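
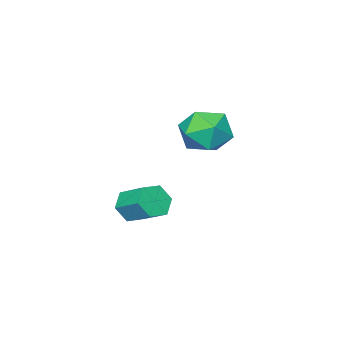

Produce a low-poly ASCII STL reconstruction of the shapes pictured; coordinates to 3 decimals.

solid 
facet normal 0.201 0.979 -0.036
outer loop
vertex -0.645 3.986 2.904
vertex -1.602 4.195 3.255
vertex -0.819 4.059 3.927
endloop
endfacet
facet normal 0.793 0.602 0.092
outer loop
vertex -0.645 3.986 2.904
vertex -0.819 4.059 3.927
vertex -0.204 3.306 3.557
endloop
endfacet
facet normal 0.883 0.143 -0.447
outer loop
vertex -0.645 3.986 2.904
vertex -0.204 3.306 3.557
vertex -0.607 2.976 2.655
endloop
endfacet
facet normal 0.346 0.237 -0.908
outer loop
vertex -0.645 3.986 2.904
vertex -0.607 2.976 2.655
vertex -1.471 3.526 2.469
endloop
endfacet
facet normal -0.075 0.753 -0.654
outer loop
vertex -0.645 3.986 2.904
vertex -1.471 3.526 2.469
vertex -1.602 4.195 3.255
endloop
endfacet
facet normal 0.689 0.224 0.689
outer loop
vertex -0.204 3.306 3.557
vertex -0.819 4.059 3.927
vertex -0.889 3.094 4.311
endloop
endfacet
facet normal -0.269 0.834 0.482
outer loop
vertex -0.819 4.059 3.927
vertex -1.602 4.195 3.255
vertex -1.753 3.644 4.125
endloop
endfacet
facet normal -0.715 0.469 -0.518
outer loop
vertex -1.602 4.195 3.255
vertex -1.471 3.526 2.469
vertex -2.156 3.314 3.223
endloop
endfacet
facet normal -0.034 -0.367 -0.929
outer loop
vertex -1.471 3.526 2.469
vertex -0.607 2.976 2.655
vertex -1.541 2.561 2.853
endloop
endfacet
facet normal 0.835 -0.519 -0.183
outer loop
vertex -0.607 2.976 2.655
vertex -0.204 3.306 3.557
vertex -0.758 2.425 3.525
endloop
endfacet
facet normal -0.346 -0.237 0.908
outer loop
vertex -1.715 2.634 3.876
vertex -0.889 3.094 4.311
vertex -1.753 3.644 4.125
endloop
endfacet
facet normal -0.883 -0.143 0.447
outer loop
vertex -1.715 2.634 3.876
vertex -1.753 3.644 4.125
vertex -2.156 3.314 3.223
endloop
endfacet
facet normal -0.793 -0.602 -0.092
outer loop
vertex -1.715 2.634 3.876
vertex -2.156 3.314 3.223
vertex -1.541 2.561 2.853
endloop
endfacet
facet normal -0.201 -0.979 0.036
outer loop
vertex -1.715 2.634 3.876
vertex -1.541 2.561 2.853
vertex -0.758 2.425 3.525
endloop
endfacet
facet normal 0.075 -0.753 0.654
outer loop
vertex -1.715 2.634 3.876
vertex -0.758 2.425 3.525
vertex -0.889 3.094 4.311
endloop
endfacet
facet normal 0.034 0.367 0.929
outer loop
vertex -1.753 3.644 4.125
vertex -0.889 3.094 4.311
vertex -0.819 4.059 3.927
endloop
endfacet
facet normal -0.835 0.519 0.183
outer loop
vertex -2.156 3.314 3.223
vertex -1.753 3.644 4.125
vertex -1.602 4.195 3.255
endloop
endfacet
facet normal -0.689 -0.224 -0.689
outer loop
vertex -1.541 2.561 2.853
vertex -2.156 3.314 3.223
vertex -1.471 3.526 2.469
endloop
endfacet
facet normal 0.269 -0.834 -0.482
outer loop
vertex -0.758 2.425 3.525
vertex -1.541 2.561 2.853
vertex -0.607 2.976 2.655
endloop
endfacet
facet normal 0.715 -0.469 0.518
outer loop
vertex -0.889 3.094 4.311
vertex -0.758 2.425 3.525
vertex -0.204 3.306 3.557
endloop
endfacet
facet normal -0.022 -0.868 -0.496
outer loop
vertex 0.016 0.361 -0.167
vertex -0.214 0.714 -0.775
vertex 0.51 0.625 -0.651
endloop
endfacet
facet normal 0.744 -0.345 0.572
outer loop
vertex 0.016 0.361 -0.167
vertex 0.51 0.625 -0.651
vertex 0.044 1.532 0.503
endloop
endfacet
facet normal 0.744 -0.345 0.572
outer loop
vertex 0.044 1.532 0.503
vertex 0.51 0.625 -0.651
vertex 0.538 1.797 0.02
endloop
endfacet
facet normal 0.021 0.867 0.497
outer loop
vertex 0.044 1.532 0.503
vertex 0.538 1.797 0.02
vertex -0.186 1.886 -0.105
endloop
endfacet
facet normal -0.022 -0.868 -0.497
outer loop
vertex 0.51 0.625 -0.651
vertex -0.214 0.714 -0.775
vertex 0.28 0.979 -1.259
endloop
endfacet
facet normal 0.950 0.137 -0.280
outer loop
vertex 0.51 0.625 -0.651
vertex 0.28 0.979 -1.259
vertex 0.538 1.797 0.02
endloop
endfacet
facet normal 0.950 0.138 -0.280
outer loop
vertex 0.538 1.797 0.02
vertex 0.28 0.979 -1.259
vertex 0.308 2.15 -0.588
endloop
endfacet
facet normal 0.021 0.868 0.496
outer loop
vertex 0.538 1.797 0.02
vertex 0.308 2.15 -0.588
vertex -0.186 1.886 -0.105
endloop
endfacet
facet normal -0.022 -0.868 -0.497
outer loop
vertex 0.28 0.979 -1.259
vertex -0.214 0.714 -0.775
vertex -0.444 1.068 -1.383
endloop
endfacet
facet normal 0.205 0.483 -0.851
outer loop
vertex 0.28 0.979 -1.259
vertex -0.444 1.068 -1.383
vertex 0.308 2.15 -0.588
endloop
endfacet
facet normal 0.206 0.482 -0.851
outer loop
vertex 0.308 2.15 -0.588
vertex -0.444 1.068 -1.383
vertex -0.416 2.239 -0.713
endloop
endfacet
facet normal 0.021 0.868 0.496
outer loop
vertex 0.308 2.15 -0.588
vertex -0.416 2.239 -0.713
vertex -0.186 1.886 -0.105
endloop
endfacet
facet normal -0.021 -0.867 -0.497
outer loop
vertex -0.444 1.068 -1.383
vertex -0.214 0.714 -0.775
vertex -0.938 0.803 -0.9
endloop
endfacet
facet normal -0.744 0.345 -0.572
outer loop
vertex -0.444 1.068 -1.383
vertex -0.938 0.803 -0.9
vertex -0.416 2.239 -0.713
endloop
endfacet
facet normal -0.744 0.345 -0.572
outer loop
vertex -0.416 2.239 -0.713
vertex -0.938 0.803 -0.9
vertex -0.91 1.975 -0.229
endloop
endfacet
facet normal 0.022 0.868 0.496
outer loop
vertex -0.416 2.239 -0.713
vertex -0.91 1.975 -0.229
vertex -0.186 1.886 -0.105
endloop
endfacet
facet normal -0.021 -0.868 -0.496
outer loop
vertex -0.938 0.803 -0.9
vertex -0.214 0.714 -0.775
vertex -0.708 0.45 -0.292
endloop
endfacet
facet normal -0.950 -0.137 0.280
outer loop
vertex -0.938 0.803 -0.9
vertex -0.708 0.45 -0.292
vertex -0.91 1.975 -0.229
endloop
endfacet
facet normal -0.950 -0.137 0.279
outer loop
vertex -0.91 1.975 -0.229
vertex -0.708 0.45 -0.292
vertex -0.68 1.621 0.379
endloop
endfacet
facet normal 0.022 0.868 0.497
outer loop
vertex -0.91 1.975 -0.229
vertex -0.68 1.621 0.379
vertex -0.186 1.886 -0.105
endloop
endfacet
facet normal -0.021 -0.868 -0.496
outer loop
vertex -0.708 0.45 -0.292
vertex -0.214 0.714 -0.775
vertex 0.016 0.361 -0.167
endloop
endfacet
facet normal -0.206 -0.483 0.851
outer loop
vertex -0.708 0.45 -0.292
vertex 0.016 0.361 -0.167
vertex -0.68 1.621 0.379
endloop
endfacet
facet normal -0.205 -0.482 0.852
outer loop
vertex -0.68 1.621 0.379
vertex 0.016 0.361 -0.167
vertex 0.044 1.532 0.503
endloop
endfacet
facet normal 0.022 0.868 0.497
outer loop
vertex -0.68 1.621 0.379
vertex 0.044 1.532 0.503
vertex -0.186 1.886 -0.105
endloop
endfacet

endsolid


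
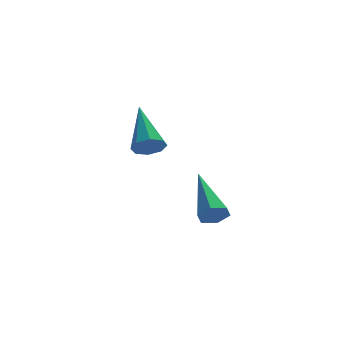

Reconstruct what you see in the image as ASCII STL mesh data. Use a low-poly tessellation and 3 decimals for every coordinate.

solid 
facet normal -0.017 -0.848 -0.530
outer loop
vertex 0.257 -3.849 2.098
vertex -0.117 -3.616 1.737
vertex 0.451 -3.645 1.765
endloop
endfacet
facet normal 0.868 -0.014 0.497
outer loop
vertex 0.257 -3.849 2.098
vertex 0.451 -3.645 1.765
vertex -0.083 -2.004 2.743
endloop
endfacet
facet normal -0.017 -0.848 -0.530
outer loop
vertex 0.451 -3.645 1.765
vertex -0.117 -3.616 1.737
vertex 0.312 -3.424 1.416
endloop
endfacet
facet normal 0.918 0.375 -0.128
outer loop
vertex 0.451 -3.645 1.765
vertex 0.312 -3.424 1.416
vertex -0.083 -2.004 2.743
endloop
endfacet
facet normal -0.016 -0.848 -0.529
outer loop
vertex 0.312 -3.424 1.416
vertex -0.117 -3.616 1.737
vertex -0.078 -3.316 1.255
endloop
endfacet
facet normal 0.433 0.677 -0.595
outer loop
vertex 0.312 -3.424 1.416
vertex -0.078 -3.316 1.255
vertex -0.083 -2.004 2.743
endloop
endfacet
facet normal -0.017 -0.848 -0.529
outer loop
vertex -0.078 -3.316 1.255
vertex -0.117 -3.616 1.737
vertex -0.492 -3.383 1.376
endloop
endfacet
facet normal -0.300 0.715 -0.631
outer loop
vertex -0.078 -3.316 1.255
vertex -0.492 -3.383 1.376
vertex -0.083 -2.004 2.743
endloop
endfacet
facet normal -0.018 -0.849 -0.529
outer loop
vertex -0.492 -3.383 1.376
vertex -0.117 -3.616 1.737
vertex -0.686 -3.587 1.71
endloop
endfacet
facet normal -0.858 0.466 -0.214
outer loop
vertex -0.492 -3.383 1.376
vertex -0.686 -3.587 1.71
vertex -0.083 -2.004 2.743
endloop
endfacet
facet normal -0.018 -0.849 -0.528
outer loop
vertex -0.686 -3.587 1.71
vertex -0.117 -3.616 1.737
vertex -0.547 -3.807 2.059
endloop
endfacet
facet normal -0.908 0.078 0.411
outer loop
vertex -0.686 -3.587 1.71
vertex -0.547 -3.807 2.059
vertex -0.083 -2.004 2.743
endloop
endfacet
facet normal -0.019 -0.849 -0.529
outer loop
vertex -0.547 -3.807 2.059
vertex -0.117 -3.616 1.737
vertex -0.156 -3.916 2.22
endloop
endfacet
facet normal -0.424 -0.224 0.878
outer loop
vertex -0.547 -3.807 2.059
vertex -0.156 -3.916 2.22
vertex -0.083 -2.004 2.743
endloop
endfacet
facet normal -0.018 -0.849 -0.529
outer loop
vertex -0.156 -3.916 2.22
vertex -0.117 -3.616 1.737
vertex 0.257 -3.849 2.098
endloop
endfacet
facet normal 0.312 -0.262 0.913
outer loop
vertex -0.156 -3.916 2.22
vertex 0.257 -3.849 2.098
vertex -0.083 -2.004 2.743
endloop
endfacet
facet normal 0.023 -0.904 -0.427
outer loop
vertex 2.572 -2.845 -1.695
vertex 2.194 -2.671 -2.084
vertex 2.752 -2.61 -2.183
endloop
endfacet
facet normal 0.920 0.087 0.381
outer loop
vertex 2.572 -2.845 -1.695
vertex 2.752 -2.61 -2.183
vertex 2.146 -0.709 -1.156
endloop
endfacet
facet normal 0.023 -0.904 -0.428
outer loop
vertex 2.752 -2.61 -2.183
vertex 2.194 -2.671 -2.084
vertex 2.373 -2.436 -2.571
endloop
endfacet
facet normal 0.723 0.492 -0.485
outer loop
vertex 2.752 -2.61 -2.183
vertex 2.373 -2.436 -2.571
vertex 2.146 -0.709 -1.156
endloop
endfacet
facet normal 0.021 -0.903 -0.428
outer loop
vertex 2.373 -2.436 -2.571
vertex 2.194 -2.671 -2.084
vertex 1.815 -2.496 -2.472
endloop
endfacet
facet normal -0.202 0.605 -0.770
outer loop
vertex 2.373 -2.436 -2.571
vertex 1.815 -2.496 -2.472
vertex 2.146 -0.709 -1.156
endloop
endfacet
facet normal 0.021 -0.903 -0.428
outer loop
vertex 1.815 -2.496 -2.472
vertex 2.194 -2.671 -2.084
vertex 1.635 -2.731 -1.985
endloop
endfacet
facet normal -0.930 0.314 -0.192
outer loop
vertex 1.815 -2.496 -2.472
vertex 1.635 -2.731 -1.985
vertex 2.146 -0.709 -1.156
endloop
endfacet
facet normal 0.022 -0.905 -0.426
outer loop
vertex 1.635 -2.731 -1.985
vertex 2.194 -2.671 -2.084
vertex 2.014 -2.905 -1.596
endloop
endfacet
facet normal -0.733 -0.091 0.674
outer loop
vertex 1.635 -2.731 -1.985
vertex 2.014 -2.905 -1.596
vertex 2.146 -0.709 -1.156
endloop
endfacet
facet normal 0.022 -0.905 -0.426
outer loop
vertex 2.014 -2.905 -1.596
vertex 2.194 -2.671 -2.084
vertex 2.572 -2.845 -1.695
endloop
endfacet
facet normal 0.192 -0.204 0.960
outer loop
vertex 2.014 -2.905 -1.596
vertex 2.572 -2.845 -1.695
vertex 2.146 -0.709 -1.156
endloop
endfacet

endsolid


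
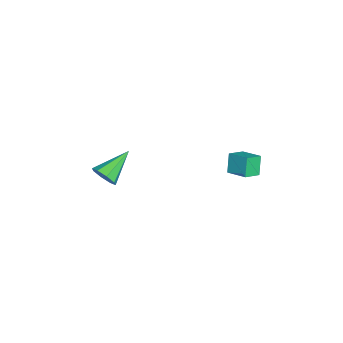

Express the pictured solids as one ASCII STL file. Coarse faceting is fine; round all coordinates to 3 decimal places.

solid 
facet normal -0.672 0.635 -0.381
outer loop
vertex -1.391 3.37 -2.921
vertex -0.754 4.251 -2.577
vertex -0.872 3.359 -3.856
endloop
endfacet
facet normal -0.559 -0.773 -0.301
outer loop
vertex -0.246 2.769 -3.503
vertex -1.391 3.37 -2.921
vertex -0.872 3.359 -3.856
endloop
endfacet
facet normal -0.673 0.634 -0.380
outer loop
vertex -0.872 3.359 -3.856
vertex -0.754 4.251 -2.577
vertex -0.235 4.241 -3.513
endloop
endfacet
facet normal 0.484 -0.010 -0.875
outer loop
vertex -0.235 4.241 -3.513
vertex -0.246 2.769 -3.503
vertex -0.872 3.359 -3.856
endloop
endfacet
facet normal -0.485 0.009 0.875
outer loop
vertex -1.391 3.37 -2.921
vertex -0.128 3.661 -2.224
vertex -0.754 4.251 -2.577
endloop
endfacet
facet normal -0.559 -0.773 -0.302
outer loop
vertex -0.765 2.779 -2.567
vertex -1.391 3.37 -2.921
vertex -0.246 2.769 -3.503
endloop
endfacet
facet normal -0.485 0.010 0.874
outer loop
vertex -0.765 2.779 -2.567
vertex -0.128 3.661 -2.224
vertex -1.391 3.37 -2.921
endloop
endfacet
facet normal 0.558 0.773 0.301
outer loop
vertex -0.754 4.251 -2.577
vertex -0.128 3.661 -2.224
vertex -0.235 4.241 -3.513
endloop
endfacet
facet normal 0.485 -0.010 -0.874
outer loop
vertex 0.391 3.65 -3.159
vertex -0.246 2.769 -3.503
vertex -0.235 4.241 -3.513
endloop
endfacet
facet normal 0.559 0.773 0.301
outer loop
vertex -0.235 4.241 -3.513
vertex -0.128 3.661 -2.224
vertex 0.391 3.65 -3.159
endloop
endfacet
facet normal 0.673 -0.635 0.380
outer loop
vertex 0.391 3.65 -3.159
vertex -0.765 2.779 -2.567
vertex -0.246 2.769 -3.503
endloop
endfacet
facet normal 0.673 -0.634 0.381
outer loop
vertex -0.128 3.661 -2.224
vertex -0.765 2.779 -2.567
vertex 0.391 3.65 -3.159
endloop
endfacet
facet normal 0.710 -0.535 -0.457
outer loop
vertex 0.616 -2.72 -3.63
vertex 0.137 -2.935 -4.123
vertex 0.593 -2.38 -4.064
endloop
endfacet
facet normal 0.421 0.725 0.546
outer loop
vertex 0.616 -2.72 -3.63
vertex 0.593 -2.38 -4.064
vertex -1.177 -1.945 -3.277
endloop
endfacet
facet normal 0.710 -0.535 -0.459
outer loop
vertex 0.593 -2.38 -4.064
vertex 0.137 -2.935 -4.123
vertex 0.302 -2.365 -4.532
endloop
endfacet
facet normal 0.199 0.976 -0.092
outer loop
vertex 0.593 -2.38 -4.064
vertex 0.302 -2.365 -4.532
vertex -1.177 -1.945 -3.277
endloop
endfacet
facet normal 0.711 -0.534 -0.458
outer loop
vertex 0.302 -2.365 -4.532
vertex 0.137 -2.935 -4.123
vertex -0.085 -2.684 -4.761
endloop
endfacet
facet normal -0.281 0.761 -0.585
outer loop
vertex 0.302 -2.365 -4.532
vertex -0.085 -2.684 -4.761
vertex -1.177 -1.945 -3.277
endloop
endfacet
facet normal 0.710 -0.535 -0.458
outer loop
vertex -0.085 -2.684 -4.761
vertex 0.137 -2.935 -4.123
vertex -0.342 -3.149 -4.616
endloop
endfacet
facet normal -0.736 0.206 -0.644
outer loop
vertex -0.085 -2.684 -4.761
vertex -0.342 -3.149 -4.616
vertex -1.177 -1.945 -3.277
endloop
endfacet
facet normal 0.710 -0.535 -0.458
outer loop
vertex -0.342 -3.149 -4.616
vertex 0.137 -2.935 -4.123
vertex -0.319 -3.489 -4.183
endloop
endfacet
facet normal -0.902 -0.362 -0.237
outer loop
vertex -0.342 -3.149 -4.616
vertex -0.319 -3.489 -4.183
vertex -1.177 -1.945 -3.277
endloop
endfacet
facet normal 0.710 -0.535 -0.459
outer loop
vertex -0.319 -3.489 -4.183
vertex 0.137 -2.935 -4.123
vertex -0.028 -3.504 -3.715
endloop
endfacet
facet normal -0.679 -0.614 0.403
outer loop
vertex -0.319 -3.489 -4.183
vertex -0.028 -3.504 -3.715
vertex -1.177 -1.945 -3.277
endloop
endfacet
facet normal 0.710 -0.534 -0.458
outer loop
vertex -0.028 -3.504 -3.715
vertex 0.137 -2.935 -4.123
vertex 0.359 -3.186 -3.486
endloop
endfacet
facet normal -0.201 -0.399 0.894
outer loop
vertex -0.028 -3.504 -3.715
vertex 0.359 -3.186 -3.486
vertex -1.177 -1.945 -3.277
endloop
endfacet
facet normal 0.711 -0.534 -0.458
outer loop
vertex 0.359 -3.186 -3.486
vertex 0.137 -2.935 -4.123
vertex 0.616 -2.72 -3.63
endloop
endfacet
facet normal 0.255 0.155 0.955
outer loop
vertex 0.359 -3.186 -3.486
vertex 0.616 -2.72 -3.63
vertex -1.177 -1.945 -3.277
endloop
endfacet

endsolid


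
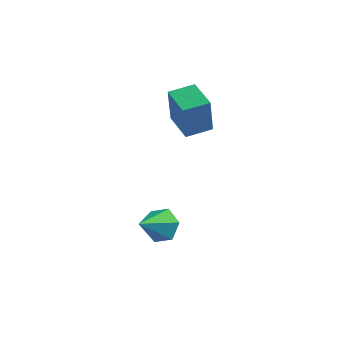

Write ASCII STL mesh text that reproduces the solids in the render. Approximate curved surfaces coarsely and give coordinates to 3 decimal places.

solid 
facet normal -0.715 0.697 0.059
outer loop
vertex 0.852 1.932 3.836
vertex 1.858 2.953 3.977
vertex 0.908 2.167 1.73
endloop
endfacet
facet normal -0.698 -0.709 -0.098
outer loop
vertex 2.202 0.907 1.623
vertex 0.852 1.932 3.836
vertex 0.908 2.167 1.73
endloop
endfacet
facet normal -0.715 0.696 0.059
outer loop
vertex 0.908 2.167 1.73
vertex 1.858 2.953 3.977
vertex 1.913 3.188 1.871
endloop
endfacet
facet normal 0.026 0.111 -0.993
outer loop
vertex 1.913 3.188 1.871
vertex 2.202 0.907 1.623
vertex 0.908 2.167 1.73
endloop
endfacet
facet normal -0.026 -0.111 0.993
outer loop
vertex 0.852 1.932 3.836
vertex 3.152 1.693 3.87
vertex 1.858 2.953 3.977
endloop
endfacet
facet normal -0.698 -0.709 -0.097
outer loop
vertex 2.147 0.672 3.729
vertex 0.852 1.932 3.836
vertex 2.202 0.907 1.623
endloop
endfacet
facet normal -0.026 -0.111 0.993
outer loop
vertex 2.147 0.672 3.729
vertex 3.152 1.693 3.87
vertex 0.852 1.932 3.836
endloop
endfacet
facet normal 0.698 0.709 0.097
outer loop
vertex 1.858 2.953 3.977
vertex 3.152 1.693 3.87
vertex 1.913 3.188 1.871
endloop
endfacet
facet normal 0.026 0.111 -0.993
outer loop
vertex 3.208 1.928 1.764
vertex 2.202 0.907 1.623
vertex 1.913 3.188 1.871
endloop
endfacet
facet normal 0.698 0.709 0.098
outer loop
vertex 1.913 3.188 1.871
vertex 3.152 1.693 3.87
vertex 3.208 1.928 1.764
endloop
endfacet
facet normal 0.715 -0.696 -0.059
outer loop
vertex 3.208 1.928 1.764
vertex 2.147 0.672 3.729
vertex 2.202 0.907 1.623
endloop
endfacet
facet normal 0.715 -0.696 -0.059
outer loop
vertex 3.152 1.693 3.87
vertex 2.147 0.672 3.729
vertex 3.208 1.928 1.764
endloop
endfacet
facet normal 0.283 0.759 -0.586
outer loop
vertex 2.837 -1.494 -2.803
vertex 1.928 -1.527 -3.285
vertex 2.049 -0.93 -2.454
endloop
endfacet
facet normal 0.409 0.007 0.913
outer loop
vertex 2.837 -1.494 -2.803
vertex 2.049 -0.93 -2.454
vertex 1.372 -3.013 -2.135
endloop
endfacet
facet normal 0.284 0.759 -0.586
outer loop
vertex 2.049 -0.93 -2.454
vertex 1.928 -1.527 -3.285
vertex 1.14 -0.962 -2.936
endloop
endfacet
facet normal -0.458 0.278 0.845
outer loop
vertex 2.049 -0.93 -2.454
vertex 1.14 -0.962 -2.936
vertex 1.372 -3.013 -2.135
endloop
endfacet
facet normal 0.284 0.758 -0.587
outer loop
vertex 1.14 -0.962 -2.936
vertex 1.928 -1.527 -3.285
vertex 1.018 -1.559 -3.767
endloop
endfacet
facet normal -0.984 -0.043 0.175
outer loop
vertex 1.14 -0.962 -2.936
vertex 1.018 -1.559 -3.767
vertex 1.372 -3.013 -2.135
endloop
endfacet
facet normal 0.284 0.759 -0.586
outer loop
vertex 1.018 -1.559 -3.767
vertex 1.928 -1.527 -3.285
vertex 1.806 -2.123 -4.115
endloop
endfacet
facet normal -0.643 -0.636 -0.427
outer loop
vertex 1.018 -1.559 -3.767
vertex 1.806 -2.123 -4.115
vertex 1.372 -3.013 -2.135
endloop
endfacet
facet normal 0.284 0.759 -0.586
outer loop
vertex 1.806 -2.123 -4.115
vertex 1.928 -1.527 -3.285
vertex 2.716 -2.091 -3.633
endloop
endfacet
facet normal 0.222 -0.907 -0.359
outer loop
vertex 1.806 -2.123 -4.115
vertex 2.716 -2.091 -3.633
vertex 1.372 -3.013 -2.135
endloop
endfacet
facet normal 0.284 0.758 -0.587
outer loop
vertex 2.716 -2.091 -3.633
vertex 1.928 -1.527 -3.285
vertex 2.837 -1.494 -2.803
endloop
endfacet
facet normal 0.749 -0.585 0.312
outer loop
vertex 2.716 -2.091 -3.633
vertex 2.837 -1.494 -2.803
vertex 1.372 -3.013 -2.135
endloop
endfacet

endsolid


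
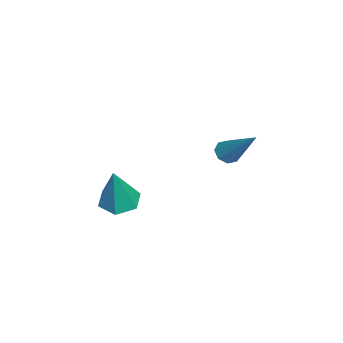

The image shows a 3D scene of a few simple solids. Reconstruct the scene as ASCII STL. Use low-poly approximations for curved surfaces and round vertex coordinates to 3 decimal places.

solid 
facet normal -0.481 -0.510 -0.713
outer loop
vertex 1.613 0.339 2.7
vertex 1.193 0.616 2.785
vertex 1.599 0.661 2.479
endloop
endfacet
facet normal 0.961 -0.127 -0.246
outer loop
vertex 1.613 0.339 2.7
vertex 1.599 0.661 2.479
vertex 2.187 1.664 4.255
endloop
endfacet
facet normal -0.481 -0.510 -0.713
outer loop
vertex 1.599 0.661 2.479
vertex 1.193 0.616 2.785
vertex 1.347 0.956 2.438
endloop
endfacet
facet normal 0.685 0.513 -0.517
outer loop
vertex 1.599 0.661 2.479
vertex 1.347 0.956 2.438
vertex 2.187 1.664 4.255
endloop
endfacet
facet normal -0.485 -0.507 -0.712
outer loop
vertex 1.347 0.956 2.438
vertex 1.193 0.616 2.785
vertex 1.006 1.053 2.601
endloop
endfacet
facet normal 0.074 0.917 -0.392
outer loop
vertex 1.347 0.956 2.438
vertex 1.006 1.053 2.601
vertex 2.187 1.664 4.255
endloop
endfacet
facet normal -0.482 -0.507 -0.715
outer loop
vertex 1.006 1.053 2.601
vertex 1.193 0.616 2.785
vertex 0.774 0.893 2.871
endloop
endfacet
facet normal -0.521 0.852 0.057
outer loop
vertex 1.006 1.053 2.601
vertex 0.774 0.893 2.871
vertex 2.187 1.664 4.255
endloop
endfacet
facet normal -0.483 -0.510 -0.712
outer loop
vertex 0.774 0.893 2.871
vertex 1.193 0.616 2.785
vertex 0.788 0.571 3.092
endloop
endfacet
facet normal -0.746 0.355 0.564
outer loop
vertex 0.774 0.893 2.871
vertex 0.788 0.571 3.092
vertex 2.187 1.664 4.255
endloop
endfacet
facet normal -0.483 -0.509 -0.712
outer loop
vertex 0.788 0.571 3.092
vertex 1.193 0.616 2.785
vertex 1.039 0.275 3.133
endloop
endfacet
facet normal -0.472 -0.284 0.835
outer loop
vertex 0.788 0.571 3.092
vertex 1.039 0.275 3.133
vertex 2.187 1.664 4.255
endloop
endfacet
facet normal -0.483 -0.509 -0.713
outer loop
vertex 1.039 0.275 3.133
vertex 1.193 0.616 2.785
vertex 1.381 0.179 2.97
endloop
endfacet
facet normal 0.144 -0.691 0.708
outer loop
vertex 1.039 0.275 3.133
vertex 1.381 0.179 2.97
vertex 2.187 1.664 4.255
endloop
endfacet
facet normal -0.480 -0.509 -0.714
outer loop
vertex 1.381 0.179 2.97
vertex 1.193 0.616 2.785
vertex 1.613 0.339 2.7
endloop
endfacet
facet normal 0.735 -0.625 0.261
outer loop
vertex 1.381 0.179 2.97
vertex 1.613 0.339 2.7
vertex 2.187 1.664 4.255
endloop
endfacet
facet normal -0.325 0.053 -0.944
outer loop
vertex -0.258 -2.776 -1.483
vertex -0.684 -3.468 -1.375
vertex -1.032 -2.743 -1.215
endloop
endfacet
facet normal 0.160 0.923 0.350
outer loop
vertex -0.258 -2.776 -1.483
vertex -1.032 -2.743 -1.215
vertex -0.036 -3.572 0.515
endloop
endfacet
facet normal -0.325 0.053 -0.944
outer loop
vertex -1.032 -2.743 -1.215
vertex -0.684 -3.468 -1.375
vertex -1.458 -3.435 -1.107
endloop
endfacet
facet normal -0.637 0.485 0.599
outer loop
vertex -1.032 -2.743 -1.215
vertex -1.458 -3.435 -1.107
vertex -0.036 -3.572 0.515
endloop
endfacet
facet normal -0.325 0.053 -0.944
outer loop
vertex -1.458 -3.435 -1.107
vertex -0.684 -3.468 -1.375
vertex -1.11 -4.16 -1.267
endloop
endfacet
facet normal -0.688 -0.455 0.565
outer loop
vertex -1.458 -3.435 -1.107
vertex -1.11 -4.16 -1.267
vertex -0.036 -3.572 0.515
endloop
endfacet
facet normal -0.324 0.052 -0.945
outer loop
vertex -1.11 -4.16 -1.267
vertex -0.684 -3.468 -1.375
vertex -0.336 -4.193 -1.534
endloop
endfacet
facet normal 0.056 -0.958 0.282
outer loop
vertex -1.11 -4.16 -1.267
vertex -0.336 -4.193 -1.534
vertex -0.036 -3.572 0.515
endloop
endfacet
facet normal -0.323 0.052 -0.945
outer loop
vertex -0.336 -4.193 -1.534
vertex -0.684 -3.468 -1.375
vertex 0.091 -3.501 -1.642
endloop
endfacet
facet normal 0.853 -0.521 0.033
outer loop
vertex -0.336 -4.193 -1.534
vertex 0.091 -3.501 -1.642
vertex -0.036 -3.572 0.515
endloop
endfacet
facet normal -0.323 0.052 -0.945
outer loop
vertex 0.091 -3.501 -1.642
vertex -0.684 -3.468 -1.375
vertex -0.258 -2.776 -1.483
endloop
endfacet
facet normal 0.905 0.421 0.067
outer loop
vertex 0.091 -3.501 -1.642
vertex -0.258 -2.776 -1.483
vertex -0.036 -3.572 0.515
endloop
endfacet

endsolid


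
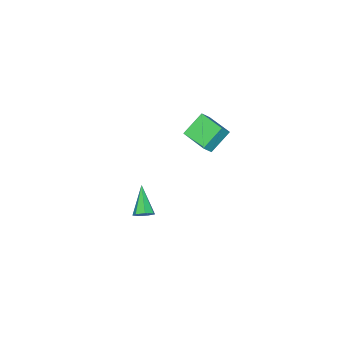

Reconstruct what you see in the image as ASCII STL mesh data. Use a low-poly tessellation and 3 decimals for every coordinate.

solid 
facet normal 0.573 0.580 -0.579
outer loop
vertex 3.409 0.193 -0.426
vertex 3.054 0.62 -0.35
vertex 3.503 0.481 -0.045
endloop
endfacet
facet normal 0.600 -0.703 0.383
outer loop
vertex 3.409 0.193 -0.426
vertex 3.503 0.481 -0.045
vertex 2.086 -0.36 0.63
endloop
endfacet
facet normal 0.573 0.580 -0.579
outer loop
vertex 3.503 0.481 -0.045
vertex 3.054 0.62 -0.35
vertex 3.259 0.873 0.106
endloop
endfacet
facet normal 0.457 -0.057 0.888
outer loop
vertex 3.503 0.481 -0.045
vertex 3.259 0.873 0.106
vertex 2.086 -0.36 0.63
endloop
endfacet
facet normal 0.572 0.580 -0.579
outer loop
vertex 3.259 0.873 0.106
vertex 3.054 0.62 -0.35
vertex 2.861 1.074 -0.086
endloop
endfacet
facet normal -0.153 0.507 0.848
outer loop
vertex 3.259 0.873 0.106
vertex 2.861 1.074 -0.086
vertex 2.086 -0.36 0.63
endloop
endfacet
facet normal 0.573 0.580 -0.579
outer loop
vertex 2.861 1.074 -0.086
vertex 3.054 0.62 -0.35
vertex 2.608 0.934 -0.477
endloop
endfacet
facet normal -0.770 0.564 0.296
outer loop
vertex 2.861 1.074 -0.086
vertex 2.608 0.934 -0.477
vertex 2.086 -0.36 0.63
endloop
endfacet
facet normal 0.573 0.580 -0.579
outer loop
vertex 2.608 0.934 -0.477
vertex 3.054 0.62 -0.35
vertex 2.691 0.557 -0.772
endloop
endfacet
facet normal -0.932 0.072 -0.355
outer loop
vertex 2.608 0.934 -0.477
vertex 2.691 0.557 -0.772
vertex 2.086 -0.36 0.63
endloop
endfacet
facet normal 0.573 0.580 -0.579
outer loop
vertex 2.691 0.557 -0.772
vertex 3.054 0.62 -0.35
vertex 3.048 0.227 -0.749
endloop
endfacet
facet normal -0.514 -0.599 -0.614
outer loop
vertex 2.691 0.557 -0.772
vertex 3.048 0.227 -0.749
vertex 2.086 -0.36 0.63
endloop
endfacet
facet normal 0.573 0.580 -0.579
outer loop
vertex 3.048 0.227 -0.749
vertex 3.054 0.62 -0.35
vertex 3.409 0.193 -0.426
endloop
endfacet
facet normal 0.167 -0.944 -0.286
outer loop
vertex 3.048 0.227 -0.749
vertex 3.409 0.193 -0.426
vertex 2.086 -0.36 0.63
endloop
endfacet
facet normal -0.624 0.081 -0.778
outer loop
vertex -4.898 -1.749 -0.021
vertex -4.623 -0.194 -0.08
vertex -3.724 -1.993 -0.988
endloop
endfacet
facet normal -0.174 -0.984 0.038
outer loop
vertex -3.157 -2.066 -0.28
vertex -4.898 -1.749 -0.021
vertex -3.724 -1.993 -0.988
endloop
endfacet
facet normal -0.623 0.081 -0.778
outer loop
vertex -3.724 -1.993 -0.988
vertex -4.623 -0.194 -0.08
vertex -3.449 -0.438 -1.046
endloop
endfacet
facet normal 0.763 -0.158 -0.627
outer loop
vertex -3.449 -0.438 -1.046
vertex -3.157 -2.066 -0.28
vertex -3.724 -1.993 -0.988
endloop
endfacet
facet normal -0.763 0.159 0.627
outer loop
vertex -4.898 -1.749 -0.021
vertex -4.056 -0.267 0.628
vertex -4.623 -0.194 -0.08
endloop
endfacet
facet normal -0.174 -0.984 0.038
outer loop
vertex -4.331 -1.822 0.686
vertex -4.898 -1.749 -0.021
vertex -3.157 -2.066 -0.28
endloop
endfacet
facet normal -0.762 0.158 0.628
outer loop
vertex -4.331 -1.822 0.686
vertex -4.056 -0.267 0.628
vertex -4.898 -1.749 -0.021
endloop
endfacet
facet normal 0.174 0.984 -0.038
outer loop
vertex -4.623 -0.194 -0.08
vertex -4.056 -0.267 0.628
vertex -3.449 -0.438 -1.046
endloop
endfacet
facet normal 0.762 -0.159 -0.628
outer loop
vertex -2.882 -0.511 -0.339
vertex -3.157 -2.066 -0.28
vertex -3.449 -0.438 -1.046
endloop
endfacet
facet normal 0.174 0.984 -0.038
outer loop
vertex -3.449 -0.438 -1.046
vertex -4.056 -0.267 0.628
vertex -2.882 -0.511 -0.339
endloop
endfacet
facet normal 0.623 -0.081 0.778
outer loop
vertex -2.882 -0.511 -0.339
vertex -4.331 -1.822 0.686
vertex -3.157 -2.066 -0.28
endloop
endfacet
facet normal 0.624 -0.081 0.778
outer loop
vertex -4.056 -0.267 0.628
vertex -4.331 -1.822 0.686
vertex -2.882 -0.511 -0.339
endloop
endfacet

endsolid


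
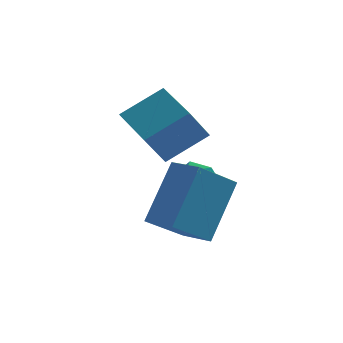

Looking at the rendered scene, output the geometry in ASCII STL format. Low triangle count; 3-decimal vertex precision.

solid 
facet normal -0.366 -0.459 0.810
outer loop
vertex -2.062 -1.722 2.69
vertex -2.914 -0.405 3.051
vertex -3.265 -2.266 1.839
endloop
endfacet
facet normal 0.529 -0.818 -0.225
outer loop
vertex -2.746 -1.615 0.689
vertex -2.062 -1.722 2.69
vertex -3.265 -2.266 1.839
endloop
endfacet
facet normal -0.365 -0.459 0.810
outer loop
vertex -3.265 -2.266 1.839
vertex -2.914 -0.405 3.051
vertex -4.117 -0.949 2.201
endloop
endfacet
facet normal -0.766 -0.347 -0.542
outer loop
vertex -4.117 -0.949 2.201
vertex -2.746 -1.615 0.689
vertex -3.265 -2.266 1.839
endloop
endfacet
facet normal 0.766 0.347 0.542
outer loop
vertex -2.062 -1.722 2.69
vertex -2.395 0.246 1.901
vertex -2.914 -0.405 3.051
endloop
endfacet
facet normal 0.529 -0.819 -0.225
outer loop
vertex -1.543 -1.071 1.539
vertex -2.062 -1.722 2.69
vertex -2.746 -1.615 0.689
endloop
endfacet
facet normal 0.766 0.347 0.541
outer loop
vertex -1.543 -1.071 1.539
vertex -2.395 0.246 1.901
vertex -2.062 -1.722 2.69
endloop
endfacet
facet normal -0.529 0.818 0.225
outer loop
vertex -2.914 -0.405 3.051
vertex -2.395 0.246 1.901
vertex -4.117 -0.949 2.201
endloop
endfacet
facet normal -0.766 -0.347 -0.542
outer loop
vertex -3.598 -0.298 1.05
vertex -2.746 -1.615 0.689
vertex -4.117 -0.949 2.201
endloop
endfacet
facet normal -0.529 0.818 0.224
outer loop
vertex -4.117 -0.949 2.201
vertex -2.395 0.246 1.901
vertex -3.598 -0.298 1.05
endloop
endfacet
facet normal 0.365 0.458 -0.810
outer loop
vertex -3.598 -0.298 1.05
vertex -1.543 -1.071 1.539
vertex -2.746 -1.615 0.689
endloop
endfacet
facet normal 0.365 0.459 -0.810
outer loop
vertex -2.395 0.246 1.901
vertex -1.543 -1.071 1.539
vertex -3.598 -0.298 1.05
endloop
endfacet
facet normal -0.706 0.630 0.322
outer loop
vertex -2.247 -0.018 -0.673
vertex -2.69 -0.638 -0.431
vertex -2.163 -0.303 0.069
endloop
endfacet
facet normal -0.061 0.929 0.364
outer loop
vertex -2.247 -0.018 -0.673
vertex -2.163 -0.303 0.069
vertex -1.518 -0.095 -0.355
endloop
endfacet
facet normal 0.225 0.930 -0.290
outer loop
vertex -2.247 -0.018 -0.673
vertex -1.518 -0.095 -0.355
vertex -1.646 -0.301 -1.116
endloop
endfacet
facet normal -0.245 0.631 -0.736
outer loop
vertex -2.247 -0.018 -0.673
vertex -1.646 -0.301 -1.116
vertex -2.37 -0.637 -1.163
endloop
endfacet
facet normal -0.820 0.446 -0.358
outer loop
vertex -2.247 -0.018 -0.673
vertex -2.37 -0.637 -1.163
vertex -2.69 -0.638 -0.431
endloop
endfacet
facet normal 0.347 0.517 0.782
outer loop
vertex -1.518 -0.095 -0.355
vertex -2.163 -0.303 0.069
vertex -1.51 -0.763 0.083
endloop
endfacet
facet normal -0.699 0.033 0.715
outer loop
vertex -2.163 -0.303 0.069
vertex -2.69 -0.638 -0.431
vertex -2.234 -1.099 0.036
endloop
endfacet
facet normal -0.884 -0.264 -0.387
outer loop
vertex -2.69 -0.638 -0.431
vertex -2.37 -0.637 -1.163
vertex -2.362 -1.305 -0.725
endloop
endfacet
facet normal 0.048 0.037 -0.998
outer loop
vertex -2.37 -0.637 -1.163
vertex -1.646 -0.301 -1.116
vertex -1.717 -1.097 -1.149
endloop
endfacet
facet normal 0.808 0.519 -0.277
outer loop
vertex -1.646 -0.301 -1.116
vertex -1.518 -0.095 -0.355
vertex -1.19 -0.762 -0.649
endloop
endfacet
facet normal 0.245 -0.631 0.736
outer loop
vertex -1.633 -1.382 -0.407
vertex -1.51 -0.763 0.083
vertex -2.234 -1.099 0.036
endloop
endfacet
facet normal -0.225 -0.930 0.290
outer loop
vertex -1.633 -1.382 -0.407
vertex -2.234 -1.099 0.036
vertex -2.362 -1.305 -0.725
endloop
endfacet
facet normal 0.061 -0.929 -0.364
outer loop
vertex -1.633 -1.382 -0.407
vertex -2.362 -1.305 -0.725
vertex -1.717 -1.097 -1.149
endloop
endfacet
facet normal 0.706 -0.630 -0.322
outer loop
vertex -1.633 -1.382 -0.407
vertex -1.717 -1.097 -1.149
vertex -1.19 -0.762 -0.649
endloop
endfacet
facet normal 0.820 -0.446 0.358
outer loop
vertex -1.633 -1.382 -0.407
vertex -1.19 -0.762 -0.649
vertex -1.51 -0.763 0.083
endloop
endfacet
facet normal -0.048 -0.037 0.998
outer loop
vertex -2.234 -1.099 0.036
vertex -1.51 -0.763 0.083
vertex -2.163 -0.303 0.069
endloop
endfacet
facet normal -0.808 -0.519 0.277
outer loop
vertex -2.362 -1.305 -0.725
vertex -2.234 -1.099 0.036
vertex -2.69 -0.638 -0.431
endloop
endfacet
facet normal -0.347 -0.517 -0.782
outer loop
vertex -1.717 -1.097 -1.149
vertex -2.362 -1.305 -0.725
vertex -2.37 -0.637 -1.163
endloop
endfacet
facet normal 0.699 -0.033 -0.715
outer loop
vertex -1.19 -0.762 -0.649
vertex -1.717 -1.097 -1.149
vertex -1.646 -0.301 -1.116
endloop
endfacet
facet normal 0.884 0.264 0.387
outer loop
vertex -1.51 -0.763 0.083
vertex -1.19 -0.762 -0.649
vertex -1.518 -0.095 -0.355
endloop
endfacet
facet normal -0.586 -0.532 0.612
outer loop
vertex -1.675 -3.175 1.327
vertex -2.493 -2.496 1.134
vertex -2.306 -4.412 -0.353
endloop
endfacet
facet normal 0.757 -0.629 0.179
outer loop
vertex -1.327 -3.524 -1.374
vertex -1.675 -3.175 1.327
vertex -2.306 -4.412 -0.353
endloop
endfacet
facet normal -0.586 -0.532 0.611
outer loop
vertex -2.306 -4.412 -0.353
vertex -2.493 -2.496 1.134
vertex -3.123 -3.733 -0.546
endloop
endfacet
facet normal -0.289 -0.567 -0.771
outer loop
vertex -3.123 -3.733 -0.546
vertex -1.327 -3.524 -1.374
vertex -2.306 -4.412 -0.353
endloop
endfacet
facet normal 0.289 0.568 0.771
outer loop
vertex -1.675 -3.175 1.327
vertex -1.514 -1.608 0.113
vertex -2.493 -2.496 1.134
endloop
endfacet
facet normal 0.757 -0.628 0.179
outer loop
vertex -0.697 -2.287 0.306
vertex -1.675 -3.175 1.327
vertex -1.327 -3.524 -1.374
endloop
endfacet
facet normal 0.290 0.567 0.771
outer loop
vertex -0.697 -2.287 0.306
vertex -1.514 -1.608 0.113
vertex -1.675 -3.175 1.327
endloop
endfacet
facet normal -0.757 0.629 -0.179
outer loop
vertex -2.493 -2.496 1.134
vertex -1.514 -1.608 0.113
vertex -3.123 -3.733 -0.546
endloop
endfacet
facet normal -0.289 -0.568 -0.771
outer loop
vertex -2.145 -2.845 -1.567
vertex -1.327 -3.524 -1.374
vertex -3.123 -3.733 -0.546
endloop
endfacet
facet normal -0.757 0.629 -0.178
outer loop
vertex -3.123 -3.733 -0.546
vertex -1.514 -1.608 0.113
vertex -2.145 -2.845 -1.567
endloop
endfacet
facet normal 0.586 0.532 -0.611
outer loop
vertex -2.145 -2.845 -1.567
vertex -0.697 -2.287 0.306
vertex -1.327 -3.524 -1.374
endloop
endfacet
facet normal 0.586 0.531 -0.611
outer loop
vertex -1.514 -1.608 0.113
vertex -0.697 -2.287 0.306
vertex -2.145 -2.845 -1.567
endloop
endfacet

endsolid


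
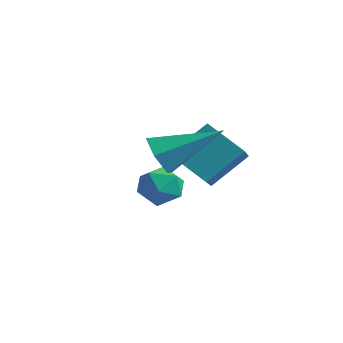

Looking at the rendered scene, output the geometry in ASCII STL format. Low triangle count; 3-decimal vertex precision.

solid 
facet normal -0.631 -0.621 -0.465
outer loop
vertex 2.77 0.564 -0.802
vertex 2.164 0.854 -0.367
vertex 2.35 1.19 -1.069
endloop
endfacet
facet normal 0.744 0.231 -0.627
outer loop
vertex 2.77 0.564 -0.802
vertex 2.35 1.19 -1.069
vertex 3.456 2.126 0.587
endloop
endfacet
facet normal -0.631 -0.621 -0.465
outer loop
vertex 2.35 1.19 -1.069
vertex 2.164 0.854 -0.367
vertex 1.744 1.48 -0.634
endloop
endfacet
facet normal 0.042 0.857 -0.513
outer loop
vertex 2.35 1.19 -1.069
vertex 1.744 1.48 -0.634
vertex 3.456 2.126 0.587
endloop
endfacet
facet normal -0.630 -0.621 -0.466
outer loop
vertex 1.744 1.48 -0.634
vertex 2.164 0.854 -0.367
vertex 1.558 1.143 0.067
endloop
endfacet
facet normal -0.500 0.825 0.264
outer loop
vertex 1.744 1.48 -0.634
vertex 1.558 1.143 0.067
vertex 3.456 2.126 0.587
endloop
endfacet
facet normal -0.630 -0.621 -0.467
outer loop
vertex 1.558 1.143 0.067
vertex 2.164 0.854 -0.367
vertex 1.977 0.517 0.334
endloop
endfacet
facet normal -0.340 0.167 0.925
outer loop
vertex 1.558 1.143 0.067
vertex 1.977 0.517 0.334
vertex 3.456 2.126 0.587
endloop
endfacet
facet normal -0.631 -0.620 -0.466
outer loop
vertex 1.977 0.517 0.334
vertex 2.164 0.854 -0.367
vertex 2.583 0.227 -0.1
endloop
endfacet
facet normal 0.361 -0.460 0.811
outer loop
vertex 1.977 0.517 0.334
vertex 2.583 0.227 -0.1
vertex 3.456 2.126 0.587
endloop
endfacet
facet normal -0.631 -0.620 -0.466
outer loop
vertex 2.583 0.227 -0.1
vertex 2.164 0.854 -0.367
vertex 2.77 0.564 -0.802
endloop
endfacet
facet normal 0.903 -0.428 0.035
outer loop
vertex 2.583 0.227 -0.1
vertex 2.77 0.564 -0.802
vertex 3.456 2.126 0.587
endloop
endfacet
facet normal 0.127 0.039 0.991
outer loop
vertex -0.866 4.132 -2.634
vertex -0.705 3.306 -2.622
vertex -0.076 3.856 -2.724
endloop
endfacet
facet normal 0.308 0.658 0.687
outer loop
vertex -0.866 4.132 -2.634
vertex -0.076 3.856 -2.724
vertex -0.359 4.488 -3.203
endloop
endfacet
facet normal -0.261 0.906 0.334
outer loop
vertex -0.866 4.132 -2.634
vertex -0.359 4.488 -3.203
vertex -1.162 4.328 -3.396
endloop
endfacet
facet normal -0.793 0.440 0.421
outer loop
vertex -0.866 4.132 -2.634
vertex -1.162 4.328 -3.396
vertex -1.376 3.598 -3.037
endloop
endfacet
facet normal -0.553 -0.096 0.827
outer loop
vertex -0.866 4.132 -2.634
vertex -1.376 3.598 -3.037
vertex -0.705 3.306 -2.622
endloop
endfacet
facet normal 0.823 0.528 0.210
outer loop
vertex -0.359 4.488 -3.203
vertex -0.076 3.856 -2.724
vertex 0.116 3.882 -3.543
endloop
endfacet
facet normal 0.530 -0.475 0.702
outer loop
vertex -0.076 3.856 -2.724
vertex -0.705 3.306 -2.622
vertex -0.098 3.152 -3.184
endloop
endfacet
facet normal -0.572 -0.694 0.437
outer loop
vertex -0.705 3.306 -2.622
vertex -1.376 3.598 -3.037
vertex -0.901 2.992 -3.377
endloop
endfacet
facet normal -0.960 0.173 -0.220
outer loop
vertex -1.376 3.598 -3.037
vertex -1.162 4.328 -3.396
vertex -1.184 3.624 -3.856
endloop
endfacet
facet normal -0.098 0.928 -0.360
outer loop
vertex -1.162 4.328 -3.396
vertex -0.359 4.488 -3.203
vertex -0.555 4.174 -3.958
endloop
endfacet
facet normal 0.793 -0.440 -0.421
outer loop
vertex -0.394 3.348 -3.946
vertex 0.116 3.882 -3.543
vertex -0.098 3.152 -3.184
endloop
endfacet
facet normal 0.261 -0.906 -0.334
outer loop
vertex -0.394 3.348 -3.946
vertex -0.098 3.152 -3.184
vertex -0.901 2.992 -3.377
endloop
endfacet
facet normal -0.308 -0.658 -0.687
outer loop
vertex -0.394 3.348 -3.946
vertex -0.901 2.992 -3.377
vertex -1.184 3.624 -3.856
endloop
endfacet
facet normal -0.127 -0.039 -0.991
outer loop
vertex -0.394 3.348 -3.946
vertex -1.184 3.624 -3.856
vertex -0.555 4.174 -3.958
endloop
endfacet
facet normal 0.553 0.096 -0.827
outer loop
vertex -0.394 3.348 -3.946
vertex -0.555 4.174 -3.958
vertex 0.116 3.882 -3.543
endloop
endfacet
facet normal 0.960 -0.173 0.220
outer loop
vertex -0.098 3.152 -3.184
vertex 0.116 3.882 -3.543
vertex -0.076 3.856 -2.724
endloop
endfacet
facet normal 0.098 -0.928 0.360
outer loop
vertex -0.901 2.992 -3.377
vertex -0.098 3.152 -3.184
vertex -0.705 3.306 -2.622
endloop
endfacet
facet normal -0.823 -0.528 -0.210
outer loop
vertex -1.184 3.624 -3.856
vertex -0.901 2.992 -3.377
vertex -1.376 3.598 -3.037
endloop
endfacet
facet normal -0.530 0.475 -0.702
outer loop
vertex -0.555 4.174 -3.958
vertex -1.184 3.624 -3.856
vertex -1.162 4.328 -3.396
endloop
endfacet
facet normal 0.572 0.694 -0.437
outer loop
vertex 0.116 3.882 -3.543
vertex -0.555 4.174 -3.958
vertex -0.359 4.488 -3.203
endloop
endfacet
facet normal -0.788 -0.201 0.582
outer loop
vertex 0.82 2.63 -1.191
vertex 1.332 3.731 -0.118
vertex -0.025 3.759 -1.946
endloop
endfacet
facet normal -0.316 -0.679 -0.662
outer loop
vertex 1.188 4.069 -2.842
vertex 0.82 2.63 -1.191
vertex -0.025 3.759 -1.946
endloop
endfacet
facet normal -0.788 -0.201 0.582
outer loop
vertex -0.025 3.759 -1.946
vertex 1.332 3.731 -0.118
vertex 0.486 4.86 -0.873
endloop
endfacet
facet normal -0.529 0.705 -0.472
outer loop
vertex 0.486 4.86 -0.873
vertex 1.188 4.069 -2.842
vertex -0.025 3.759 -1.946
endloop
endfacet
facet normal 0.529 -0.706 0.472
outer loop
vertex 0.82 2.63 -1.191
vertex 2.545 4.041 -1.014
vertex 1.332 3.731 -0.118
endloop
endfacet
facet normal -0.315 -0.679 -0.662
outer loop
vertex 2.034 2.94 -2.087
vertex 0.82 2.63 -1.191
vertex 1.188 4.069 -2.842
endloop
endfacet
facet normal 0.529 -0.705 0.472
outer loop
vertex 2.034 2.94 -2.087
vertex 2.545 4.041 -1.014
vertex 0.82 2.63 -1.191
endloop
endfacet
facet normal 0.316 0.679 0.662
outer loop
vertex 1.332 3.731 -0.118
vertex 2.545 4.041 -1.014
vertex 0.486 4.86 -0.873
endloop
endfacet
facet normal -0.528 0.706 -0.472
outer loop
vertex 1.7 5.17 -1.769
vertex 1.188 4.069 -2.842
vertex 0.486 4.86 -0.873
endloop
endfacet
facet normal 0.316 0.679 0.663
outer loop
vertex 0.486 4.86 -0.873
vertex 2.545 4.041 -1.014
vertex 1.7 5.17 -1.769
endloop
endfacet
facet normal 0.788 0.201 -0.582
outer loop
vertex 1.7 5.17 -1.769
vertex 2.034 2.94 -2.087
vertex 1.188 4.069 -2.842
endloop
endfacet
facet normal 0.788 0.201 -0.582
outer loop
vertex 2.545 4.041 -1.014
vertex 2.034 2.94 -2.087
vertex 1.7 5.17 -1.769
endloop
endfacet

endsolid


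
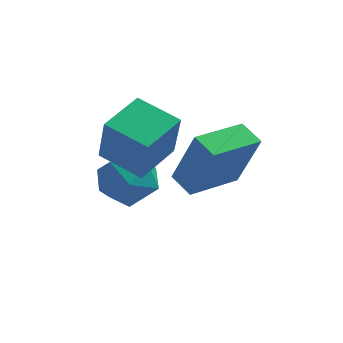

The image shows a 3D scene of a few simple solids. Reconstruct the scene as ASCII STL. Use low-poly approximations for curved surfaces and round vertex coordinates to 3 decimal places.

solid 
facet normal -0.009 0.219 0.976
outer loop
vertex -3.498 3.371 -1.491
vertex -3.92 2.386 -1.274
vertex -2.835 2.524 -1.295
endloop
endfacet
facet normal 0.523 0.559 0.644
outer loop
vertex -3.498 3.371 -1.491
vertex -2.835 2.524 -1.295
vertex -2.599 3.228 -2.098
endloop
endfacet
facet normal 0.240 0.962 0.129
outer loop
vertex -3.498 3.371 -1.491
vertex -2.599 3.228 -2.098
vertex -3.538 3.526 -2.573
endloop
endfacet
facet normal -0.467 0.873 0.142
outer loop
vertex -3.498 3.371 -1.491
vertex -3.538 3.526 -2.573
vertex -4.354 3.006 -2.064
endloop
endfacet
facet normal -0.622 0.413 0.666
outer loop
vertex -3.498 3.371 -1.491
vertex -4.354 3.006 -2.064
vertex -3.92 2.386 -1.274
endloop
endfacet
facet normal 0.940 0.067 0.335
outer loop
vertex -2.599 3.228 -2.098
vertex -2.835 2.524 -1.295
vertex -2.466 2.154 -2.256
endloop
endfacet
facet normal 0.078 -0.482 0.872
outer loop
vertex -2.835 2.524 -1.295
vertex -3.92 2.386 -1.274
vertex -3.282 1.634 -1.747
endloop
endfacet
facet normal -0.914 -0.168 0.370
outer loop
vertex -3.92 2.386 -1.274
vertex -4.354 3.006 -2.064
vertex -4.221 1.932 -2.222
endloop
endfacet
facet normal -0.664 0.576 -0.477
outer loop
vertex -4.354 3.006 -2.064
vertex -3.538 3.526 -2.573
vertex -3.985 2.636 -3.025
endloop
endfacet
facet normal 0.481 0.721 -0.498
outer loop
vertex -3.538 3.526 -2.573
vertex -2.599 3.228 -2.098
vertex -2.9 2.774 -3.046
endloop
endfacet
facet normal 0.467 -0.873 -0.142
outer loop
vertex -3.322 1.789 -2.829
vertex -2.466 2.154 -2.256
vertex -3.282 1.634 -1.747
endloop
endfacet
facet normal -0.240 -0.962 -0.129
outer loop
vertex -3.322 1.789 -2.829
vertex -3.282 1.634 -1.747
vertex -4.221 1.932 -2.222
endloop
endfacet
facet normal -0.523 -0.559 -0.644
outer loop
vertex -3.322 1.789 -2.829
vertex -4.221 1.932 -2.222
vertex -3.985 2.636 -3.025
endloop
endfacet
facet normal 0.009 -0.219 -0.976
outer loop
vertex -3.322 1.789 -2.829
vertex -3.985 2.636 -3.025
vertex -2.9 2.774 -3.046
endloop
endfacet
facet normal 0.622 -0.413 -0.666
outer loop
vertex -3.322 1.789 -2.829
vertex -2.9 2.774 -3.046
vertex -2.466 2.154 -2.256
endloop
endfacet
facet normal 0.664 -0.576 0.477
outer loop
vertex -3.282 1.634 -1.747
vertex -2.466 2.154 -2.256
vertex -2.835 2.524 -1.295
endloop
endfacet
facet normal -0.481 -0.721 0.498
outer loop
vertex -4.221 1.932 -2.222
vertex -3.282 1.634 -1.747
vertex -3.92 2.386 -1.274
endloop
endfacet
facet normal -0.940 -0.067 -0.335
outer loop
vertex -3.985 2.636 -3.025
vertex -4.221 1.932 -2.222
vertex -4.354 3.006 -2.064
endloop
endfacet
facet normal -0.078 0.482 -0.872
outer loop
vertex -2.9 2.774 -3.046
vertex -3.985 2.636 -3.025
vertex -3.538 3.526 -2.573
endloop
endfacet
facet normal 0.914 0.168 -0.370
outer loop
vertex -2.466 2.154 -2.256
vertex -2.9 2.774 -3.046
vertex -2.599 3.228 -2.098
endloop
endfacet
facet normal -0.727 -0.675 0.127
outer loop
vertex -0.814 -0.806 1.332
vertex -1.356 -0.166 1.631
vertex -1.466 -0.463 -0.581
endloop
endfacet
facet normal 0.609 -0.718 -0.336
outer loop
vertex -0.144 0.766 -0.811
vertex -0.814 -0.806 1.332
vertex -1.466 -0.463 -0.581
endloop
endfacet
facet normal -0.726 -0.675 0.127
outer loop
vertex -1.466 -0.463 -0.581
vertex -1.356 -0.166 1.631
vertex -2.008 0.176 -0.282
endloop
endfacet
facet normal -0.318 0.167 -0.933
outer loop
vertex -2.008 0.176 -0.282
vertex -0.144 0.766 -0.811
vertex -1.466 -0.463 -0.581
endloop
endfacet
facet normal 0.318 -0.167 0.933
outer loop
vertex -0.814 -0.806 1.332
vertex -0.034 1.063 1.401
vertex -1.356 -0.166 1.631
endloop
endfacet
facet normal 0.610 -0.718 -0.336
outer loop
vertex 0.508 0.424 1.102
vertex -0.814 -0.806 1.332
vertex -0.144 0.766 -0.811
endloop
endfacet
facet normal 0.318 -0.167 0.933
outer loop
vertex 0.508 0.424 1.102
vertex -0.034 1.063 1.401
vertex -0.814 -0.806 1.332
endloop
endfacet
facet normal -0.609 0.718 0.336
outer loop
vertex -1.356 -0.166 1.631
vertex -0.034 1.063 1.401
vertex -2.008 0.176 -0.282
endloop
endfacet
facet normal -0.318 0.167 -0.933
outer loop
vertex -0.686 1.406 -0.512
vertex -0.144 0.766 -0.811
vertex -2.008 0.176 -0.282
endloop
endfacet
facet normal -0.609 0.718 0.336
outer loop
vertex -2.008 0.176 -0.282
vertex -0.034 1.063 1.401
vertex -0.686 1.406 -0.512
endloop
endfacet
facet normal 0.727 0.675 -0.127
outer loop
vertex -0.686 1.406 -0.512
vertex 0.508 0.424 1.102
vertex -0.144 0.766 -0.811
endloop
endfacet
facet normal 0.727 0.675 -0.127
outer loop
vertex -0.034 1.063 1.401
vertex 0.508 0.424 1.102
vertex -0.686 1.406 -0.512
endloop
endfacet
facet normal -0.552 -0.812 -0.187
outer loop
vertex -2.682 0.346 0.825
vertex -3.969 1.126 1.237
vertex -2.9 0.886 -0.878
endloop
endfacet
facet normal 0.825 -0.500 -0.264
outer loop
vertex -2.011 2.194 -0.577
vertex -2.682 0.346 0.825
vertex -2.9 0.886 -0.878
endloop
endfacet
facet normal -0.552 -0.812 -0.187
outer loop
vertex -2.9 0.886 -0.878
vertex -3.969 1.126 1.237
vertex -4.187 1.666 -0.466
endloop
endfacet
facet normal -0.121 0.300 -0.946
outer loop
vertex -4.187 1.666 -0.466
vertex -2.011 2.194 -0.577
vertex -2.9 0.886 -0.878
endloop
endfacet
facet normal 0.121 -0.300 0.946
outer loop
vertex -2.682 0.346 0.825
vertex -3.08 2.434 1.538
vertex -3.969 1.126 1.237
endloop
endfacet
facet normal 0.825 -0.500 -0.264
outer loop
vertex -1.793 1.654 1.126
vertex -2.682 0.346 0.825
vertex -2.011 2.194 -0.577
endloop
endfacet
facet normal 0.121 -0.300 0.946
outer loop
vertex -1.793 1.654 1.126
vertex -3.08 2.434 1.538
vertex -2.682 0.346 0.825
endloop
endfacet
facet normal -0.825 0.500 0.264
outer loop
vertex -3.969 1.126 1.237
vertex -3.08 2.434 1.538
vertex -4.187 1.666 -0.466
endloop
endfacet
facet normal -0.121 0.300 -0.946
outer loop
vertex -3.298 2.974 -0.165
vertex -2.011 2.194 -0.577
vertex -4.187 1.666 -0.466
endloop
endfacet
facet normal -0.825 0.500 0.264
outer loop
vertex -4.187 1.666 -0.466
vertex -3.08 2.434 1.538
vertex -3.298 2.974 -0.165
endloop
endfacet
facet normal 0.552 0.812 0.187
outer loop
vertex -3.298 2.974 -0.165
vertex -1.793 1.654 1.126
vertex -2.011 2.194 -0.577
endloop
endfacet
facet normal 0.552 0.812 0.187
outer loop
vertex -3.08 2.434 1.538
vertex -1.793 1.654 1.126
vertex -3.298 2.974 -0.165
endloop
endfacet

endsolid


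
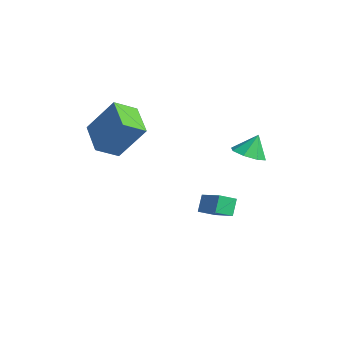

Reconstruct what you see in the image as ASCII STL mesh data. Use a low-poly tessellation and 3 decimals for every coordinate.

solid 
facet normal 0.023 -0.405 -0.914
outer loop
vertex 2.543 1.175 2.488
vertex 1.695 1.117 2.492
vertex 2.255 1.706 2.245
endloop
endfacet
facet normal 0.737 0.568 0.367
outer loop
vertex 2.543 1.175 2.488
vertex 2.255 1.706 2.245
vertex 1.665 1.603 3.588
endloop
endfacet
facet normal 0.023 -0.405 -0.914
outer loop
vertex 2.255 1.706 2.245
vertex 1.695 1.117 2.492
vertex 1.64 1.892 2.147
endloop
endfacet
facet normal 0.257 0.948 0.186
outer loop
vertex 2.255 1.706 2.245
vertex 1.64 1.892 2.147
vertex 1.665 1.603 3.588
endloop
endfacet
facet normal 0.025 -0.405 -0.914
outer loop
vertex 1.64 1.892 2.147
vertex 1.695 1.117 2.492
vertex 1.056 1.623 2.25
endloop
endfacet
facet normal -0.383 0.904 0.188
outer loop
vertex 1.64 1.892 2.147
vertex 1.056 1.623 2.25
vertex 1.665 1.603 3.588
endloop
endfacet
facet normal 0.025 -0.405 -0.914
outer loop
vertex 1.056 1.623 2.25
vertex 1.695 1.117 2.492
vertex 0.847 1.058 2.495
endloop
endfacet
facet normal -0.806 0.460 0.374
outer loop
vertex 1.056 1.623 2.25
vertex 0.847 1.058 2.495
vertex 1.665 1.603 3.588
endloop
endfacet
facet normal 0.025 -0.405 -0.914
outer loop
vertex 0.847 1.058 2.495
vertex 1.695 1.117 2.492
vertex 1.134 0.528 2.738
endloop
endfacet
facet normal -0.764 -0.123 0.633
outer loop
vertex 0.847 1.058 2.495
vertex 1.134 0.528 2.738
vertex 1.665 1.603 3.588
endloop
endfacet
facet normal 0.025 -0.405 -0.914
outer loop
vertex 1.134 0.528 2.738
vertex 1.695 1.117 2.492
vertex 1.75 0.342 2.837
endloop
endfacet
facet normal -0.283 -0.505 0.815
outer loop
vertex 1.134 0.528 2.738
vertex 1.75 0.342 2.837
vertex 1.665 1.603 3.588
endloop
endfacet
facet normal 0.023 -0.405 -0.914
outer loop
vertex 1.75 0.342 2.837
vertex 1.695 1.117 2.492
vertex 2.333 0.61 2.733
endloop
endfacet
facet normal 0.357 -0.460 0.813
outer loop
vertex 1.75 0.342 2.837
vertex 2.333 0.61 2.733
vertex 1.665 1.603 3.588
endloop
endfacet
facet normal 0.023 -0.405 -0.914
outer loop
vertex 2.333 0.61 2.733
vertex 1.695 1.117 2.492
vertex 2.543 1.175 2.488
endloop
endfacet
facet normal 0.778 -0.017 0.628
outer loop
vertex 2.333 0.61 2.733
vertex 2.543 1.175 2.488
vertex 1.665 1.603 3.588
endloop
endfacet
facet normal -0.375 -0.472 -0.798
outer loop
vertex -2.445 -4.997 3.423
vertex -2.58 -3.849 2.808
vertex -0.75 -5.17 2.729
endloop
endfacet
facet normal 0.103 -0.877 0.470
outer loop
vertex 0.06 -4.151 4.452
vertex -2.445 -4.997 3.423
vertex -0.75 -5.17 2.729
endloop
endfacet
facet normal -0.375 -0.472 -0.798
outer loop
vertex -0.75 -5.17 2.729
vertex -2.58 -3.849 2.808
vertex -0.885 -4.022 2.113
endloop
endfacet
facet normal 0.921 -0.094 -0.377
outer loop
vertex -0.885 -4.022 2.113
vertex 0.06 -4.151 4.452
vertex -0.75 -5.17 2.729
endloop
endfacet
facet normal -0.921 0.094 0.378
outer loop
vertex -2.445 -4.997 3.423
vertex -1.77 -2.83 4.531
vertex -2.58 -3.849 2.808
endloop
endfacet
facet normal 0.103 -0.877 0.470
outer loop
vertex -1.635 -3.978 5.147
vertex -2.445 -4.997 3.423
vertex 0.06 -4.151 4.452
endloop
endfacet
facet normal -0.921 0.094 0.377
outer loop
vertex -1.635 -3.978 5.147
vertex -1.77 -2.83 4.531
vertex -2.445 -4.997 3.423
endloop
endfacet
facet normal -0.103 0.877 -0.470
outer loop
vertex -2.58 -3.849 2.808
vertex -1.77 -2.83 4.531
vertex -0.885 -4.022 2.113
endloop
endfacet
facet normal 0.921 -0.094 -0.377
outer loop
vertex -0.075 -3.003 3.837
vertex 0.06 -4.151 4.452
vertex -0.885 -4.022 2.113
endloop
endfacet
facet normal -0.103 0.877 -0.470
outer loop
vertex -0.885 -4.022 2.113
vertex -1.77 -2.83 4.531
vertex -0.075 -3.003 3.837
endloop
endfacet
facet normal 0.375 0.472 0.798
outer loop
vertex -0.075 -3.003 3.837
vertex -1.635 -3.978 5.147
vertex 0.06 -4.151 4.452
endloop
endfacet
facet normal 0.375 0.472 0.798
outer loop
vertex -1.77 -2.83 4.531
vertex -1.635 -3.978 5.147
vertex -0.075 -3.003 3.837
endloop
endfacet
facet normal -0.405 0.358 0.841
outer loop
vertex -1.003 0.005 -1.076
vertex 0.291 0.336 -0.594
vertex -1.076 0.882 -1.484
endloop
endfacet
facet normal -0.911 -0.234 -0.339
outer loop
vertex -0.671 0.524 -2.326
vertex -1.003 0.005 -1.076
vertex -1.076 0.882 -1.484
endloop
endfacet
facet normal -0.405 0.358 0.841
outer loop
vertex -1.076 0.882 -1.484
vertex 0.291 0.336 -0.594
vertex 0.219 1.213 -1.002
endloop
endfacet
facet normal -0.075 0.904 -0.420
outer loop
vertex 0.219 1.213 -1.002
vertex -0.671 0.524 -2.326
vertex -1.076 0.882 -1.484
endloop
endfacet
facet normal 0.075 -0.904 0.420
outer loop
vertex -1.003 0.005 -1.076
vertex 0.696 -0.022 -1.436
vertex 0.291 0.336 -0.594
endloop
endfacet
facet normal -0.912 -0.232 -0.339
outer loop
vertex -0.599 -0.353 -1.918
vertex -1.003 0.005 -1.076
vertex -0.671 0.524 -2.326
endloop
endfacet
facet normal 0.075 -0.904 0.420
outer loop
vertex -0.599 -0.353 -1.918
vertex 0.696 -0.022 -1.436
vertex -1.003 0.005 -1.076
endloop
endfacet
facet normal 0.911 0.233 0.339
outer loop
vertex 0.291 0.336 -0.594
vertex 0.696 -0.022 -1.436
vertex 0.219 1.213 -1.002
endloop
endfacet
facet normal -0.075 0.904 -0.420
outer loop
vertex 0.623 0.855 -1.844
vertex -0.671 0.524 -2.326
vertex 0.219 1.213 -1.002
endloop
endfacet
facet normal 0.912 0.233 0.338
outer loop
vertex 0.219 1.213 -1.002
vertex 0.696 -0.022 -1.436
vertex 0.623 0.855 -1.844
endloop
endfacet
facet normal 0.405 -0.358 -0.841
outer loop
vertex 0.623 0.855 -1.844
vertex -0.599 -0.353 -1.918
vertex -0.671 0.524 -2.326
endloop
endfacet
facet normal 0.405 -0.358 -0.842
outer loop
vertex 0.696 -0.022 -1.436
vertex -0.599 -0.353 -1.918
vertex 0.623 0.855 -1.844
endloop
endfacet

endsolid


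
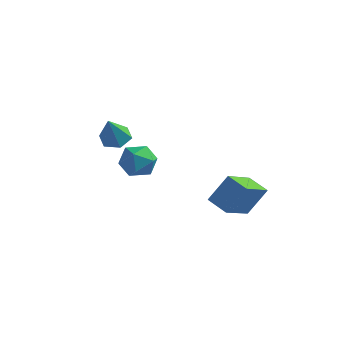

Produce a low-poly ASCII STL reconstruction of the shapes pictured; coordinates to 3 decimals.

solid 
facet normal -0.058 0.485 -0.872
outer loop
vertex -1.265 1.284 2.628
vertex -1.756 1.741 2.915
vertex -1.044 1.898 2.955
endloop
endfacet
facet normal 0.904 -0.402 0.144
outer loop
vertex -1.265 1.284 2.628
vertex -1.044 1.898 2.955
vertex -1.664 0.979 4.285
endloop
endfacet
facet normal -0.058 0.487 -0.872
outer loop
vertex -1.044 1.898 2.955
vertex -1.756 1.741 2.915
vertex -1.535 2.355 3.243
endloop
endfacet
facet normal 0.706 0.384 0.595
outer loop
vertex -1.044 1.898 2.955
vertex -1.535 2.355 3.243
vertex -1.664 0.979 4.285
endloop
endfacet
facet normal -0.058 0.486 -0.872
outer loop
vertex -1.535 2.355 3.243
vertex -1.756 1.741 2.915
vertex -2.247 2.199 3.203
endloop
endfacet
facet normal -0.176 0.605 0.777
outer loop
vertex -1.535 2.355 3.243
vertex -2.247 2.199 3.203
vertex -1.664 0.979 4.285
endloop
endfacet
facet normal -0.059 0.486 -0.872
outer loop
vertex -2.247 2.199 3.203
vertex -1.756 1.741 2.915
vertex -2.468 1.585 2.876
endloop
endfacet
facet normal -0.861 0.039 0.508
outer loop
vertex -2.247 2.199 3.203
vertex -2.468 1.585 2.876
vertex -1.664 0.979 4.285
endloop
endfacet
facet normal -0.059 0.486 -0.872
outer loop
vertex -2.468 1.585 2.876
vertex -1.756 1.741 2.915
vertex -1.977 1.127 2.588
endloop
endfacet
facet normal -0.663 -0.747 0.057
outer loop
vertex -2.468 1.585 2.876
vertex -1.977 1.127 2.588
vertex -1.664 0.979 4.285
endloop
endfacet
facet normal -0.058 0.485 -0.872
outer loop
vertex -1.977 1.127 2.588
vertex -1.756 1.741 2.915
vertex -1.265 1.284 2.628
endloop
endfacet
facet normal 0.220 -0.967 -0.125
outer loop
vertex -1.977 1.127 2.588
vertex -1.265 1.284 2.628
vertex -1.664 0.979 4.285
endloop
endfacet
facet normal -0.164 -0.035 0.986
outer loop
vertex 0.03 1.227 3.09
vertex -0.809 0.896 2.939
vertex -0.101 0.324 3.036
endloop
endfacet
facet normal 0.529 -0.127 0.839
outer loop
vertex 0.03 1.227 3.09
vertex -0.101 0.324 3.036
vertex 0.627 0.705 2.635
endloop
endfacet
facet normal 0.756 0.446 0.480
outer loop
vertex 0.03 1.227 3.09
vertex 0.627 0.705 2.635
vertex 0.37 1.512 2.29
endloop
endfacet
facet normal 0.204 0.891 0.404
outer loop
vertex 0.03 1.227 3.09
vertex 0.37 1.512 2.29
vertex -0.517 1.63 2.478
endloop
endfacet
facet normal -0.364 0.595 0.717
outer loop
vertex 0.03 1.227 3.09
vertex -0.517 1.63 2.478
vertex -0.809 0.896 2.939
endloop
endfacet
facet normal 0.590 -0.695 0.411
outer loop
vertex 0.627 0.705 2.635
vertex -0.101 0.324 3.036
vertex 0.157 0.05 2.202
endloop
endfacet
facet normal -0.530 -0.546 0.648
outer loop
vertex -0.101 0.324 3.036
vertex -0.809 0.896 2.939
vertex -0.73 0.168 2.39
endloop
endfacet
facet normal -0.855 0.473 0.212
outer loop
vertex -0.809 0.896 2.939
vertex -0.517 1.63 2.478
vertex -0.987 0.975 2.045
endloop
endfacet
facet normal 0.065 0.954 -0.293
outer loop
vertex -0.517 1.63 2.478
vertex 0.37 1.512 2.29
vertex -0.259 1.356 1.644
endloop
endfacet
facet normal 0.958 0.232 -0.170
outer loop
vertex 0.37 1.512 2.29
vertex 0.627 0.705 2.635
vertex 0.449 0.784 1.741
endloop
endfacet
facet normal -0.204 -0.891 -0.404
outer loop
vertex -0.39 0.453 1.59
vertex 0.157 0.05 2.202
vertex -0.73 0.168 2.39
endloop
endfacet
facet normal -0.756 -0.446 -0.480
outer loop
vertex -0.39 0.453 1.59
vertex -0.73 0.168 2.39
vertex -0.987 0.975 2.045
endloop
endfacet
facet normal -0.529 0.127 -0.839
outer loop
vertex -0.39 0.453 1.59
vertex -0.987 0.975 2.045
vertex -0.259 1.356 1.644
endloop
endfacet
facet normal 0.164 0.035 -0.986
outer loop
vertex -0.39 0.453 1.59
vertex -0.259 1.356 1.644
vertex 0.449 0.784 1.741
endloop
endfacet
facet normal 0.364 -0.595 -0.717
outer loop
vertex -0.39 0.453 1.59
vertex 0.449 0.784 1.741
vertex 0.157 0.05 2.202
endloop
endfacet
facet normal -0.065 -0.954 0.293
outer loop
vertex -0.73 0.168 2.39
vertex 0.157 0.05 2.202
vertex -0.101 0.324 3.036
endloop
endfacet
facet normal -0.958 -0.232 0.170
outer loop
vertex -0.987 0.975 2.045
vertex -0.73 0.168 2.39
vertex -0.809 0.896 2.939
endloop
endfacet
facet normal -0.590 0.695 -0.411
outer loop
vertex -0.259 1.356 1.644
vertex -0.987 0.975 2.045
vertex -0.517 1.63 2.478
endloop
endfacet
facet normal 0.530 0.546 -0.648
outer loop
vertex 0.449 0.784 1.741
vertex -0.259 1.356 1.644
vertex 0.37 1.512 2.29
endloop
endfacet
facet normal 0.855 -0.473 -0.212
outer loop
vertex 0.157 0.05 2.202
vertex 0.449 0.784 1.741
vertex 0.627 0.705 2.635
endloop
endfacet
facet normal -0.391 -0.420 -0.819
outer loop
vertex 3.768 1.165 0.174
vertex 2.77 1.459 0.5
vertex 3.951 2.837 -0.772
endloop
endfacet
facet normal 0.915 -0.270 -0.299
outer loop
vertex 4.55 3.481 0.48
vertex 3.768 1.165 0.174
vertex 3.951 2.837 -0.772
endloop
endfacet
facet normal -0.391 -0.421 -0.819
outer loop
vertex 3.951 2.837 -0.772
vertex 2.77 1.459 0.5
vertex 2.954 3.131 -0.447
endloop
endfacet
facet normal 0.095 0.866 -0.491
outer loop
vertex 2.954 3.131 -0.447
vertex 4.55 3.481 0.48
vertex 3.951 2.837 -0.772
endloop
endfacet
facet normal -0.095 -0.866 0.491
outer loop
vertex 3.768 1.165 0.174
vertex 3.369 2.103 1.752
vertex 2.77 1.459 0.5
endloop
endfacet
facet normal 0.916 -0.270 -0.298
outer loop
vertex 4.366 1.809 1.427
vertex 3.768 1.165 0.174
vertex 4.55 3.481 0.48
endloop
endfacet
facet normal -0.095 -0.866 0.491
outer loop
vertex 4.366 1.809 1.427
vertex 3.369 2.103 1.752
vertex 3.768 1.165 0.174
endloop
endfacet
facet normal -0.915 0.270 0.299
outer loop
vertex 2.77 1.459 0.5
vertex 3.369 2.103 1.752
vertex 2.954 3.131 -0.447
endloop
endfacet
facet normal 0.095 0.866 -0.491
outer loop
vertex 3.552 3.775 0.806
vertex 4.55 3.481 0.48
vertex 2.954 3.131 -0.447
endloop
endfacet
facet normal -0.916 0.269 0.299
outer loop
vertex 2.954 3.131 -0.447
vertex 3.369 2.103 1.752
vertex 3.552 3.775 0.806
endloop
endfacet
facet normal 0.391 0.421 0.819
outer loop
vertex 3.552 3.775 0.806
vertex 4.366 1.809 1.427
vertex 4.55 3.481 0.48
endloop
endfacet
facet normal 0.391 0.420 0.819
outer loop
vertex 3.369 2.103 1.752
vertex 4.366 1.809 1.427
vertex 3.552 3.775 0.806
endloop
endfacet

endsolid


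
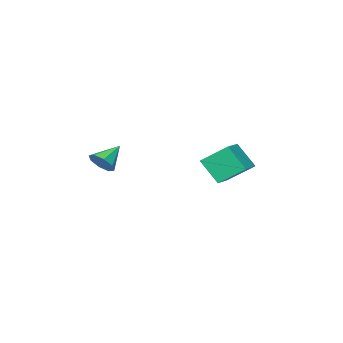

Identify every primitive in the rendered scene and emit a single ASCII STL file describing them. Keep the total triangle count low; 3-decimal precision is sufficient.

solid 
facet normal 0.817 0.084 -0.571
outer loop
vertex 5.123 0.825 3.593
vertex 4.683 1.476 3.06
vertex 5.226 1.501 3.84
endloop
endfacet
facet normal 0.149 -0.359 0.921
outer loop
vertex 5.123 0.825 3.593
vertex 5.226 1.501 3.84
vertex 3.197 1.324 4.1
endloop
endfacet
facet normal 0.817 0.083 -0.571
outer loop
vertex 5.226 1.501 3.84
vertex 4.683 1.476 3.06
vertex 5.011 2.163 3.629
endloop
endfacet
facet normal 0.092 0.329 0.940
outer loop
vertex 5.226 1.501 3.84
vertex 5.011 2.163 3.629
vertex 3.197 1.324 4.1
endloop
endfacet
facet normal 0.817 0.083 -0.571
outer loop
vertex 5.011 2.163 3.629
vertex 4.683 1.476 3.06
vertex 4.604 2.423 3.085
endloop
endfacet
facet normal -0.227 0.802 0.553
outer loop
vertex 5.011 2.163 3.629
vertex 4.604 2.423 3.085
vertex 3.197 1.324 4.1
endloop
endfacet
facet normal 0.816 0.083 -0.572
outer loop
vertex 4.604 2.423 3.085
vertex 4.683 1.476 3.06
vertex 4.243 2.128 2.527
endloop
endfacet
facet normal -0.621 0.784 -0.012
outer loop
vertex 4.604 2.423 3.085
vertex 4.243 2.128 2.527
vertex 3.197 1.324 4.1
endloop
endfacet
facet normal 0.816 0.084 -0.572
outer loop
vertex 4.243 2.128 2.527
vertex 4.683 1.476 3.06
vertex 4.14 1.451 2.281
endloop
endfacet
facet normal -0.859 0.285 -0.425
outer loop
vertex 4.243 2.128 2.527
vertex 4.14 1.451 2.281
vertex 3.197 1.324 4.1
endloop
endfacet
facet normal 0.816 0.084 -0.572
outer loop
vertex 4.14 1.451 2.281
vertex 4.683 1.476 3.06
vertex 4.355 0.79 2.491
endloop
endfacet
facet normal -0.801 -0.402 -0.443
outer loop
vertex 4.14 1.451 2.281
vertex 4.355 0.79 2.491
vertex 3.197 1.324 4.1
endloop
endfacet
facet normal 0.817 0.083 -0.571
outer loop
vertex 4.355 0.79 2.491
vertex 4.683 1.476 3.06
vertex 4.762 0.53 3.035
endloop
endfacet
facet normal -0.482 -0.874 -0.057
outer loop
vertex 4.355 0.79 2.491
vertex 4.762 0.53 3.035
vertex 3.197 1.324 4.1
endloop
endfacet
facet normal 0.816 0.083 -0.572
outer loop
vertex 4.762 0.53 3.035
vertex 4.683 1.476 3.06
vertex 5.123 0.825 3.593
endloop
endfacet
facet normal -0.088 -0.856 0.509
outer loop
vertex 4.762 0.53 3.035
vertex 5.123 0.825 3.593
vertex 3.197 1.324 4.1
endloop
endfacet
facet normal -0.500 0.621 0.604
outer loop
vertex -4.457 3.153 3.11
vertex -2.925 4.054 3.451
vertex -4.839 4.413 1.5
endloop
endfacet
facet normal -0.847 -0.498 -0.189
outer loop
vertex -3.755 3.066 0.189
vertex -4.457 3.153 3.11
vertex -4.839 4.413 1.5
endloop
endfacet
facet normal -0.500 0.621 0.604
outer loop
vertex -4.839 4.413 1.5
vertex -2.925 4.054 3.451
vertex -3.307 5.314 1.841
endloop
endfacet
facet normal -0.184 0.606 -0.774
outer loop
vertex -3.307 5.314 1.841
vertex -3.755 3.066 0.189
vertex -4.839 4.413 1.5
endloop
endfacet
facet normal 0.184 -0.606 0.774
outer loop
vertex -4.457 3.153 3.11
vertex -1.841 2.707 2.14
vertex -2.925 4.054 3.451
endloop
endfacet
facet normal -0.847 -0.498 -0.189
outer loop
vertex -3.373 1.806 1.799
vertex -4.457 3.153 3.11
vertex -3.755 3.066 0.189
endloop
endfacet
facet normal 0.184 -0.606 0.774
outer loop
vertex -3.373 1.806 1.799
vertex -1.841 2.707 2.14
vertex -4.457 3.153 3.11
endloop
endfacet
facet normal 0.847 0.498 0.189
outer loop
vertex -2.925 4.054 3.451
vertex -1.841 2.707 2.14
vertex -3.307 5.314 1.841
endloop
endfacet
facet normal -0.184 0.606 -0.774
outer loop
vertex -2.223 3.967 0.53
vertex -3.755 3.066 0.189
vertex -3.307 5.314 1.841
endloop
endfacet
facet normal 0.847 0.498 0.189
outer loop
vertex -3.307 5.314 1.841
vertex -1.841 2.707 2.14
vertex -2.223 3.967 0.53
endloop
endfacet
facet normal 0.500 -0.621 -0.604
outer loop
vertex -2.223 3.967 0.53
vertex -3.373 1.806 1.799
vertex -3.755 3.066 0.189
endloop
endfacet
facet normal 0.500 -0.621 -0.604
outer loop
vertex -1.841 2.707 2.14
vertex -3.373 1.806 1.799
vertex -2.223 3.967 0.53
endloop
endfacet

endsolid


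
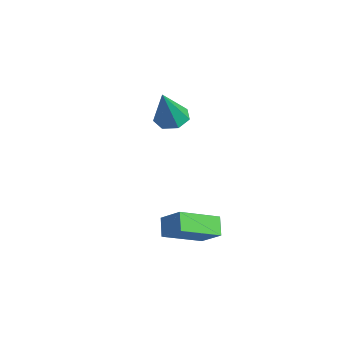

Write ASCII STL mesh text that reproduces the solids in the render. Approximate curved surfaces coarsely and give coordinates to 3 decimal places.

solid 
facet normal -0.691 0.156 0.706
outer loop
vertex 3.736 -2.089 -0.414
vertex 3.331 -0.257 -1.215
vertex 2.826 -2.628 -1.186
endloop
endfacet
facet normal 0.198 -0.898 0.393
outer loop
vertex 3.509 -2.783 -1.885
vertex 3.736 -2.089 -0.414
vertex 2.826 -2.628 -1.186
endloop
endfacet
facet normal -0.691 0.156 0.706
outer loop
vertex 2.826 -2.628 -1.186
vertex 3.331 -0.257 -1.215
vertex 2.42 -0.797 -1.987
endloop
endfacet
facet normal -0.696 -0.412 -0.589
outer loop
vertex 2.42 -0.797 -1.987
vertex 3.509 -2.783 -1.885
vertex 2.826 -2.628 -1.186
endloop
endfacet
facet normal 0.696 0.411 0.589
outer loop
vertex 3.736 -2.089 -0.414
vertex 4.014 -0.412 -1.914
vertex 3.331 -0.257 -1.215
endloop
endfacet
facet normal 0.199 -0.898 0.393
outer loop
vertex 4.42 -2.243 -1.113
vertex 3.736 -2.089 -0.414
vertex 3.509 -2.783 -1.885
endloop
endfacet
facet normal 0.695 0.412 0.589
outer loop
vertex 4.42 -2.243 -1.113
vertex 4.014 -0.412 -1.914
vertex 3.736 -2.089 -0.414
endloop
endfacet
facet normal -0.199 0.898 -0.393
outer loop
vertex 3.331 -0.257 -1.215
vertex 4.014 -0.412 -1.914
vertex 2.42 -0.797 -1.987
endloop
endfacet
facet normal -0.695 -0.411 -0.590
outer loop
vertex 3.104 -0.951 -2.686
vertex 3.509 -2.783 -1.885
vertex 2.42 -0.797 -1.987
endloop
endfacet
facet normal -0.199 0.898 -0.392
outer loop
vertex 2.42 -0.797 -1.987
vertex 4.014 -0.412 -1.914
vertex 3.104 -0.951 -2.686
endloop
endfacet
facet normal 0.691 -0.156 -0.706
outer loop
vertex 3.104 -0.951 -2.686
vertex 4.42 -2.243 -1.113
vertex 3.509 -2.783 -1.885
endloop
endfacet
facet normal 0.691 -0.156 -0.706
outer loop
vertex 4.014 -0.412 -1.914
vertex 4.42 -2.243 -1.113
vertex 3.104 -0.951 -2.686
endloop
endfacet
facet normal -0.368 0.306 -0.878
outer loop
vertex -1.41 -1.383 1.768
vertex -1.87 -0.825 2.156
vertex -1.108 -0.745 1.864
endloop
endfacet
facet normal 0.903 -0.407 -0.137
outer loop
vertex -1.41 -1.383 1.768
vertex -1.108 -0.745 1.864
vertex -1.11 -1.455 3.964
endloop
endfacet
facet normal -0.369 0.306 -0.878
outer loop
vertex -1.108 -0.745 1.864
vertex -1.87 -0.825 2.156
vertex -1.38 -0.168 2.179
endloop
endfacet
facet normal 0.922 0.367 0.125
outer loop
vertex -1.108 -0.745 1.864
vertex -1.38 -0.168 2.179
vertex -1.11 -1.455 3.964
endloop
endfacet
facet normal -0.369 0.306 -0.877
outer loop
vertex -1.38 -0.168 2.179
vertex -1.87 -0.825 2.156
vertex -2.02 -0.086 2.477
endloop
endfacet
facet normal 0.341 0.786 0.515
outer loop
vertex -1.38 -0.168 2.179
vertex -2.02 -0.086 2.477
vertex -1.11 -1.455 3.964
endloop
endfacet
facet normal -0.368 0.307 -0.878
outer loop
vertex -2.02 -0.086 2.477
vertex -1.87 -0.825 2.156
vertex -2.548 -0.56 2.533
endloop
endfacet
facet normal -0.403 0.537 0.741
outer loop
vertex -2.02 -0.086 2.477
vertex -2.548 -0.56 2.533
vertex -1.11 -1.455 3.964
endloop
endfacet
facet normal -0.368 0.306 -0.878
outer loop
vertex -2.548 -0.56 2.533
vertex -1.87 -0.825 2.156
vertex -2.565 -1.234 2.305
endloop
endfacet
facet normal -0.750 -0.195 0.632
outer loop
vertex -2.548 -0.56 2.533
vertex -2.565 -1.234 2.305
vertex -1.11 -1.455 3.964
endloop
endfacet
facet normal -0.368 0.306 -0.878
outer loop
vertex -2.565 -1.234 2.305
vertex -1.87 -0.825 2.156
vertex -2.058 -1.6 1.965
endloop
endfacet
facet normal -0.438 -0.857 0.270
outer loop
vertex -2.565 -1.234 2.305
vertex -2.058 -1.6 1.965
vertex -1.11 -1.455 3.964
endloop
endfacet
facet normal -0.369 0.306 -0.878
outer loop
vertex -2.058 -1.6 1.965
vertex -1.87 -0.825 2.156
vertex -1.41 -1.383 1.768
endloop
endfacet
facet normal 0.297 -0.952 -0.072
outer loop
vertex -2.058 -1.6 1.965
vertex -1.41 -1.383 1.768
vertex -1.11 -1.455 3.964
endloop
endfacet

endsolid
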